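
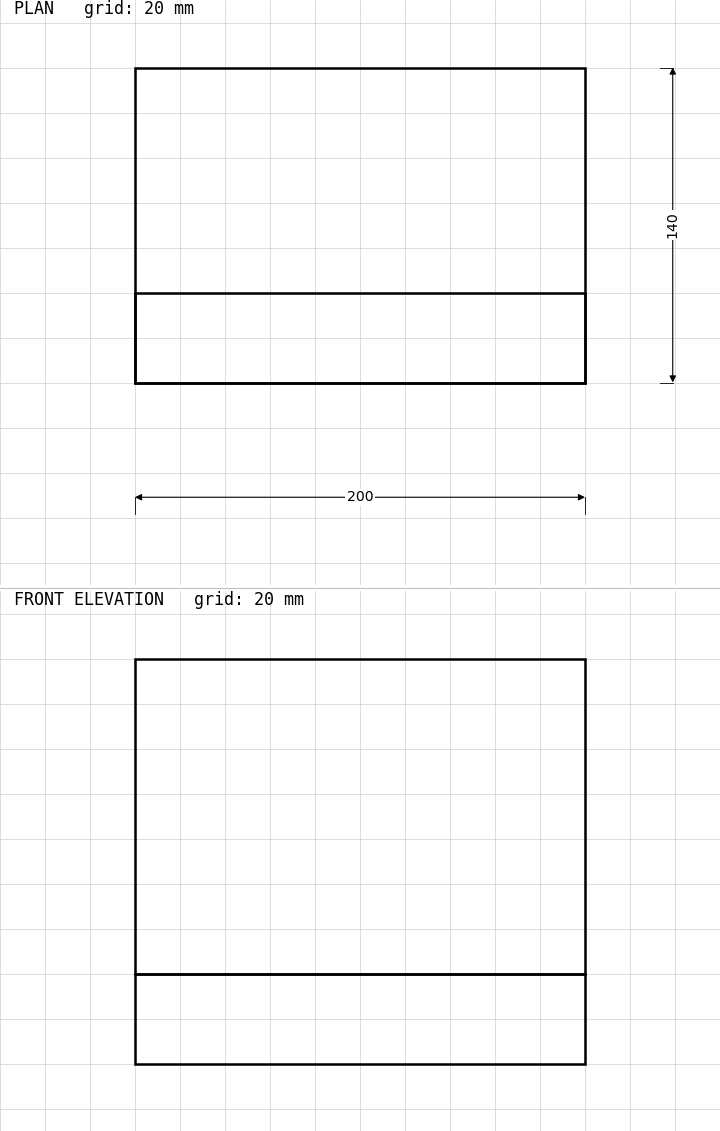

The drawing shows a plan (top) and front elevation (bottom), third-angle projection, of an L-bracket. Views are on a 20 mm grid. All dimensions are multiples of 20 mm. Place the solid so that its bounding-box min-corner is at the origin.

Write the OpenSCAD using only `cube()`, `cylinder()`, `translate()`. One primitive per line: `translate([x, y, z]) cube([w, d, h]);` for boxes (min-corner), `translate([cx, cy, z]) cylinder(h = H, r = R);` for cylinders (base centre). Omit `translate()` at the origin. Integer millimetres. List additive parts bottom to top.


cube([200, 140, 40]);
translate([0, 0, 40]) cube([200, 40, 140]);


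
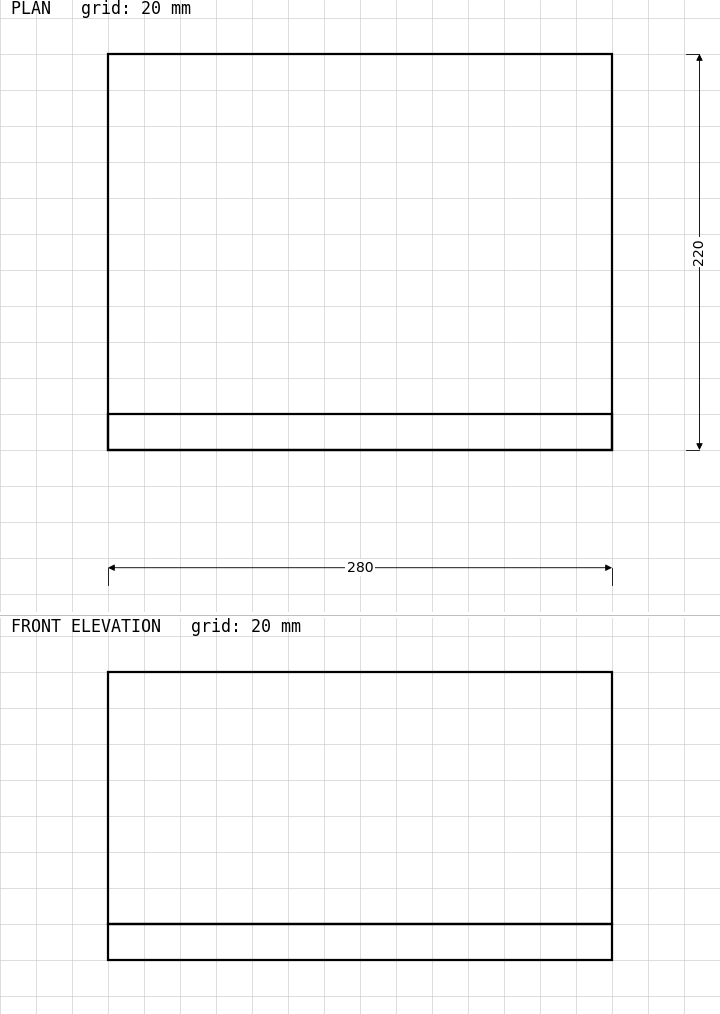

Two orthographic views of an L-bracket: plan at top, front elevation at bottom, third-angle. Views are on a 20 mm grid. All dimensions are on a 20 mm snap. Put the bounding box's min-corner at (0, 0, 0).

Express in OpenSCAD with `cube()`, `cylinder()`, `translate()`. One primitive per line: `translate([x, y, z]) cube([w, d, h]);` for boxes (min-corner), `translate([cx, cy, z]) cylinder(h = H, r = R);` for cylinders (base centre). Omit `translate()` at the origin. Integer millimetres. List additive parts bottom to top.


cube([280, 220, 20]);
translate([0, 0, 20]) cube([280, 20, 140]);


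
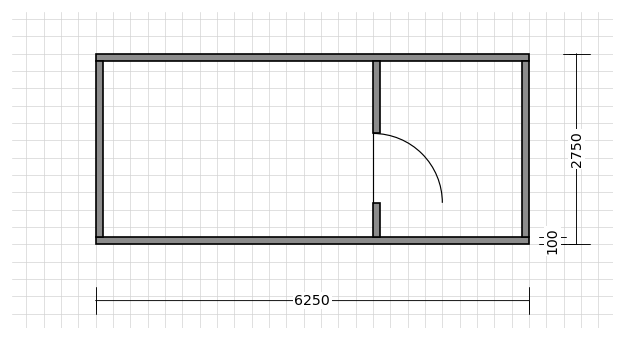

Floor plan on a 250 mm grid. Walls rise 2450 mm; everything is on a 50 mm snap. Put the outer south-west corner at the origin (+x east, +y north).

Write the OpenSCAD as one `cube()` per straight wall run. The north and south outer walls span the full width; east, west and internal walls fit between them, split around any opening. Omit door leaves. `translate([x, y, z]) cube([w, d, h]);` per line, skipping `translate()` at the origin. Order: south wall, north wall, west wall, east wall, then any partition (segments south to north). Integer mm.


cube([6250, 100, 2450]);
translate([0, 2650, 0]) cube([6250, 100, 2450]);
translate([0, 100, 0]) cube([100, 2550, 2450]);
translate([6150, 100, 0]) cube([100, 2550, 2450]);
translate([4000, 100, 0]) cube([100, 500, 2450]);
translate([4000, 1600, 0]) cube([100, 1050, 2450]);


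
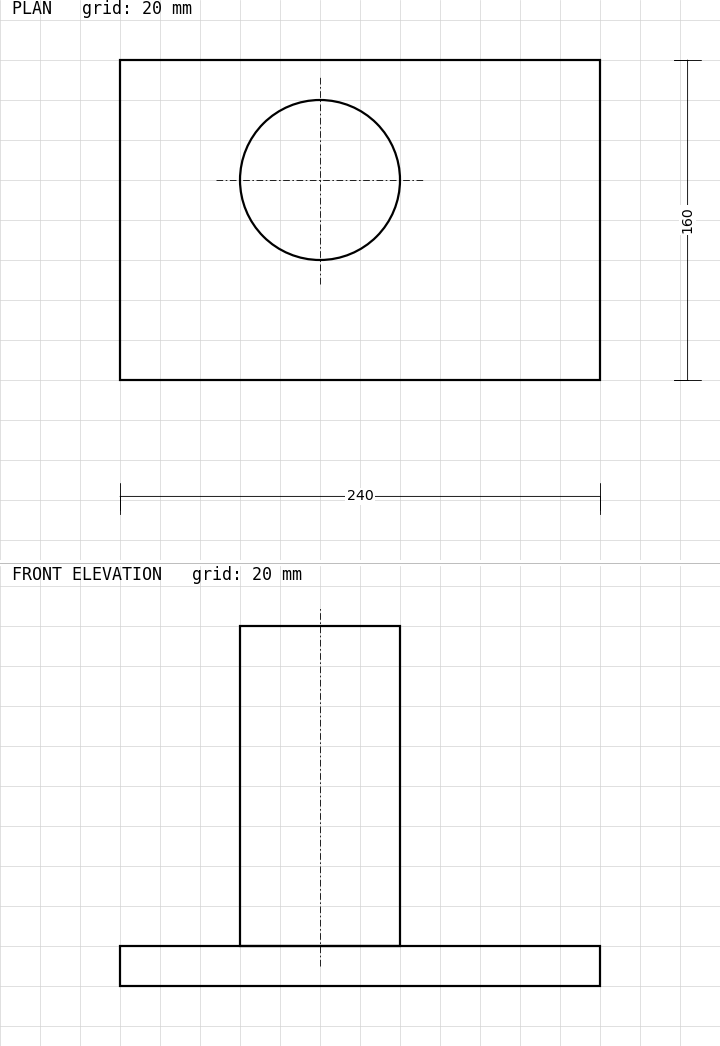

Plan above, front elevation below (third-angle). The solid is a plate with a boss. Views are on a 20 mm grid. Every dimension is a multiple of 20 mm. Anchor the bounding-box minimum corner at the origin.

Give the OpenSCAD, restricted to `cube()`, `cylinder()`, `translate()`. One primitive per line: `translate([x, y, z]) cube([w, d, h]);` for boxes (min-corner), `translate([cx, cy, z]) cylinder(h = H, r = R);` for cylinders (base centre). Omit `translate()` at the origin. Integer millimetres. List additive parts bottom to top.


cube([240, 160, 20]);
translate([100, 100, 20]) cylinder(h = 160, r = 40);


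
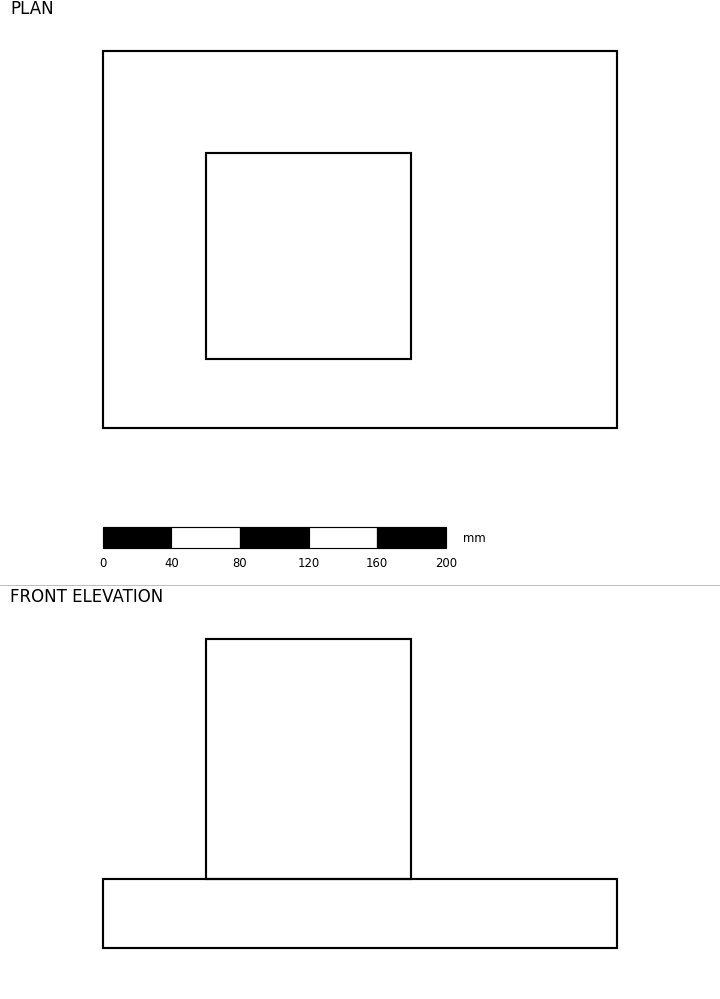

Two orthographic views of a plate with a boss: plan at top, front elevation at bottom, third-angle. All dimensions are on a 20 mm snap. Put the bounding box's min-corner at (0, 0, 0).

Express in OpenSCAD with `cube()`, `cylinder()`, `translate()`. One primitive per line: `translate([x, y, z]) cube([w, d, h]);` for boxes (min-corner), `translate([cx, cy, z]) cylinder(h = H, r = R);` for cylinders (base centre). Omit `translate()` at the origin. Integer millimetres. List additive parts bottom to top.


cube([300, 220, 40]);
translate([60, 40, 40]) cube([120, 120, 140]);


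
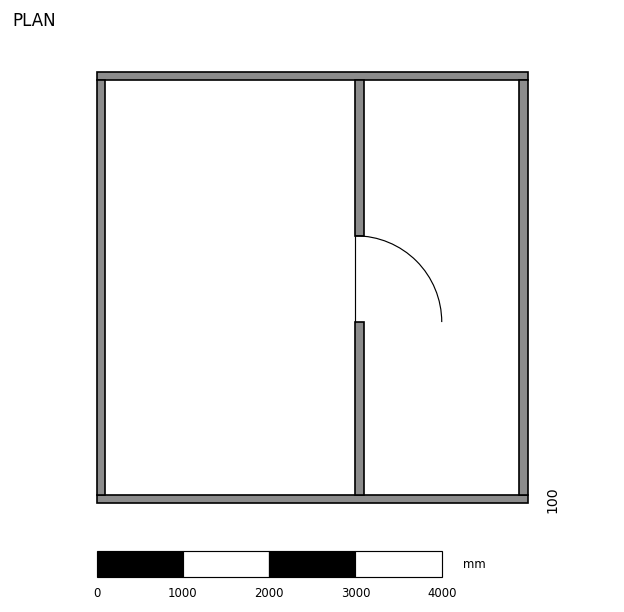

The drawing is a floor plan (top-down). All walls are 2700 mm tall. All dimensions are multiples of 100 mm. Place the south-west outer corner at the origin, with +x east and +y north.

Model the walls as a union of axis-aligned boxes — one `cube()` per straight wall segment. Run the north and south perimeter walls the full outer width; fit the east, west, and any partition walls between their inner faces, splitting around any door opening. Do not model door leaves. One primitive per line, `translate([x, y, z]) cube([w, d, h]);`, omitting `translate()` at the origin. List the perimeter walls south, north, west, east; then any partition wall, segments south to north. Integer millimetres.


cube([5000, 100, 2700]);
translate([0, 4900, 0]) cube([5000, 100, 2700]);
translate([0, 100, 0]) cube([100, 4800, 2700]);
translate([4900, 100, 0]) cube([100, 4800, 2700]);
translate([3000, 100, 0]) cube([100, 2000, 2700]);
translate([3000, 3100, 0]) cube([100, 1800, 2700]);


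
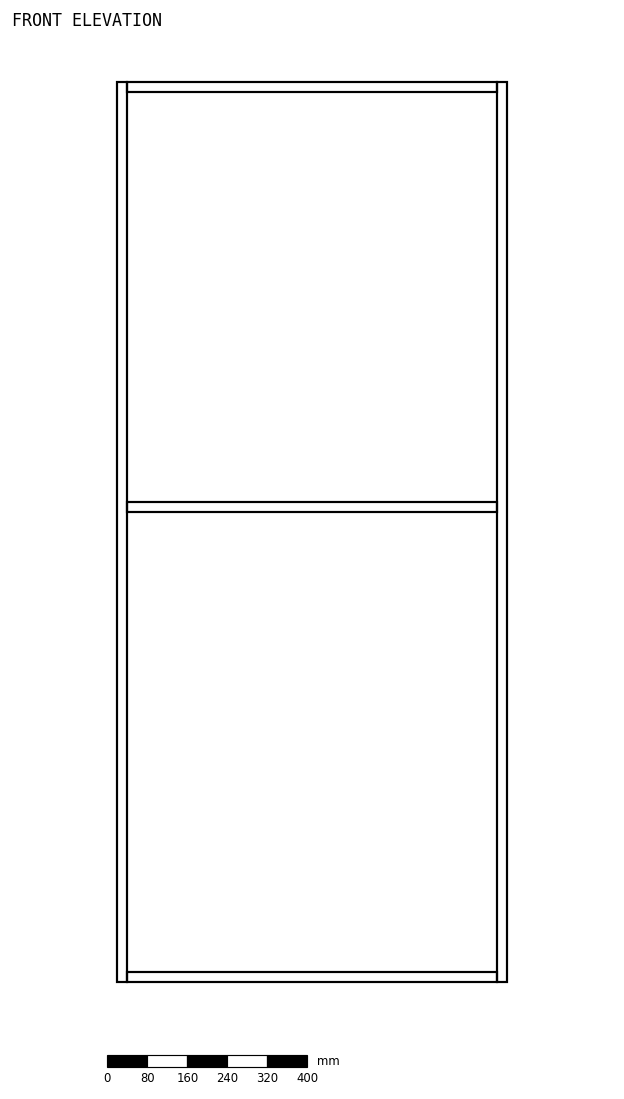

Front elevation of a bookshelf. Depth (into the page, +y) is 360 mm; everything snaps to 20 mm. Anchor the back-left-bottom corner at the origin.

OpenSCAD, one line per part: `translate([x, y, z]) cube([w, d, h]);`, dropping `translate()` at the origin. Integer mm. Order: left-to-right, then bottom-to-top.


cube([20, 360, 1800]);
translate([20, 0, 0]) cube([740, 360, 20]);
translate([20, 0, 940]) cube([740, 360, 20]);
translate([20, 0, 1780]) cube([740, 360, 20]);
translate([760, 0, 0]) cube([20, 360, 1800]);


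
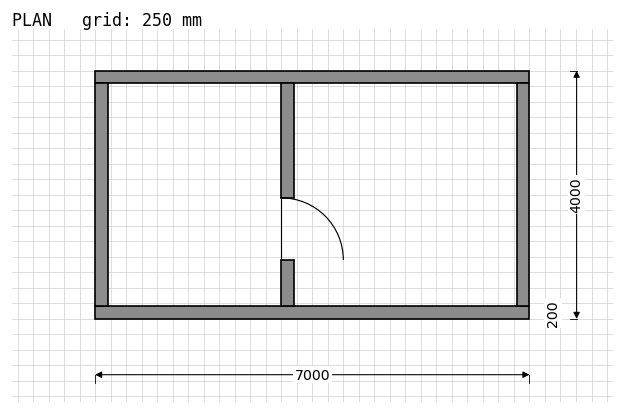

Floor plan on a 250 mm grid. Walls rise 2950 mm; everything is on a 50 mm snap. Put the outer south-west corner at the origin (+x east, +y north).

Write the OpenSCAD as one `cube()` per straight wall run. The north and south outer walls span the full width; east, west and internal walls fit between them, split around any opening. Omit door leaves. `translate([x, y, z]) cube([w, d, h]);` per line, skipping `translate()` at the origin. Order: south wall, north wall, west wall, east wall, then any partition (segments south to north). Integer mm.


cube([7000, 200, 2950]);
translate([0, 3800, 0]) cube([7000, 200, 2950]);
translate([0, 200, 0]) cube([200, 3600, 2950]);
translate([6800, 200, 0]) cube([200, 3600, 2950]);
translate([3000, 200, 0]) cube([200, 750, 2950]);
translate([3000, 1950, 0]) cube([200, 1850, 2950]);


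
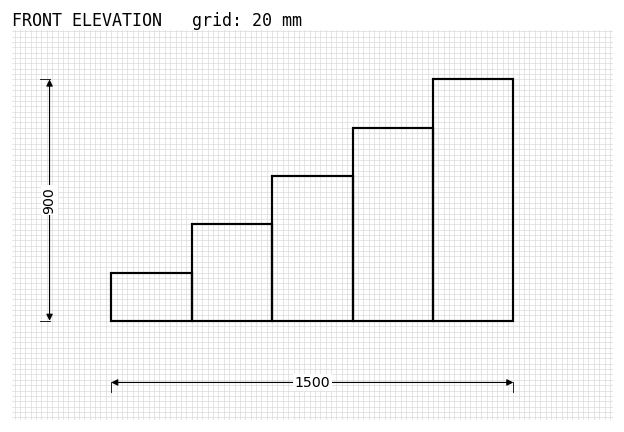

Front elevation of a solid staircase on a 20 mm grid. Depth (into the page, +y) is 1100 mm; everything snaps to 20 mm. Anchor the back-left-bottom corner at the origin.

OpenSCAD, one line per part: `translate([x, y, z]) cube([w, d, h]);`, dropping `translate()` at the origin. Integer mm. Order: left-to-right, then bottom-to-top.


cube([300, 1100, 180]);
translate([300, 0, 0]) cube([300, 1100, 360]);
translate([600, 0, 0]) cube([300, 1100, 540]);
translate([900, 0, 0]) cube([300, 1100, 720]);
translate([1200, 0, 0]) cube([300, 1100, 900]);


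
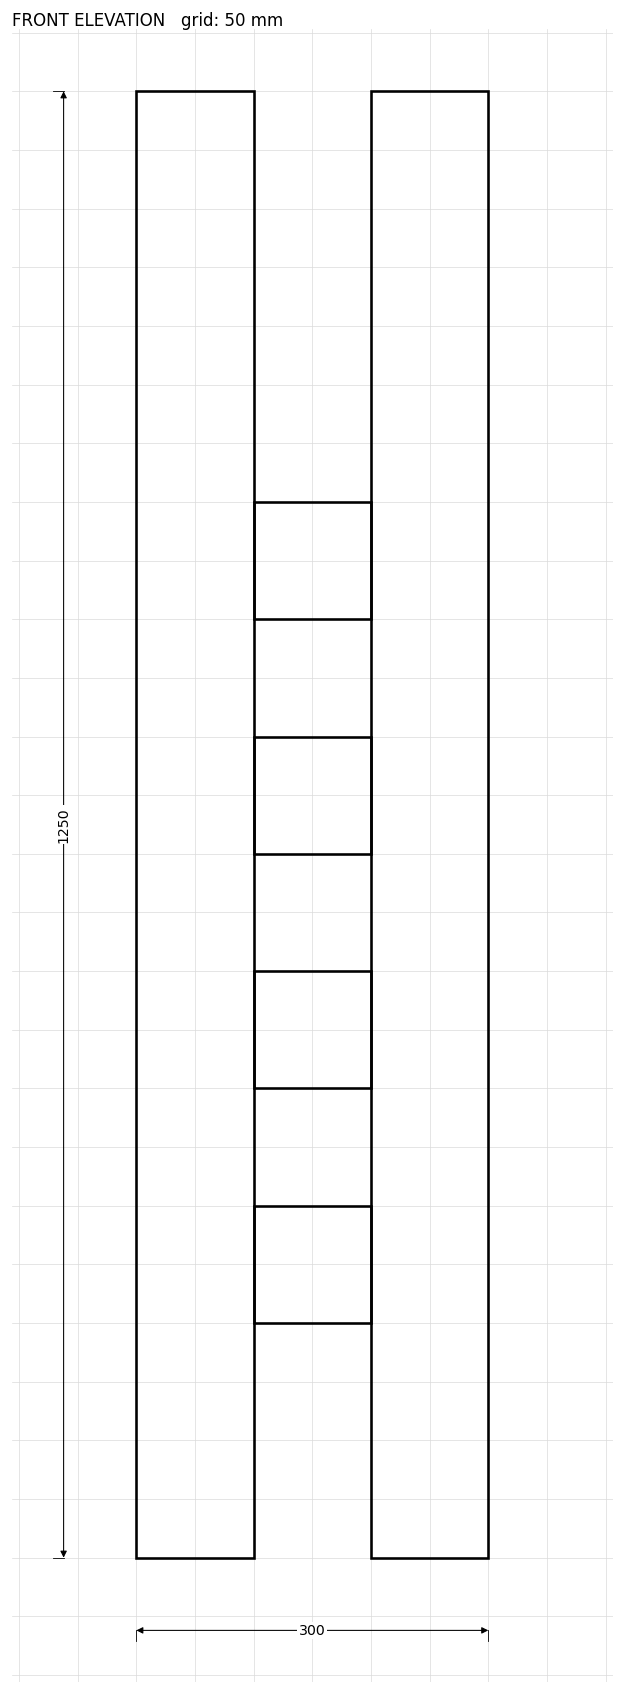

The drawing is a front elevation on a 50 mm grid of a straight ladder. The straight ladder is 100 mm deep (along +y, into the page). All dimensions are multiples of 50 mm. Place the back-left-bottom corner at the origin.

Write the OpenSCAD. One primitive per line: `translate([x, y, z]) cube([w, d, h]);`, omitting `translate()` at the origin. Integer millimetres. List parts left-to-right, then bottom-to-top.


cube([100, 100, 1250]);
translate([100, 0, 200]) cube([100, 100, 100]);
translate([100, 0, 400]) cube([100, 100, 100]);
translate([100, 0, 600]) cube([100, 100, 100]);
translate([100, 0, 800]) cube([100, 100, 100]);
translate([200, 0, 0]) cube([100, 100, 1250]);


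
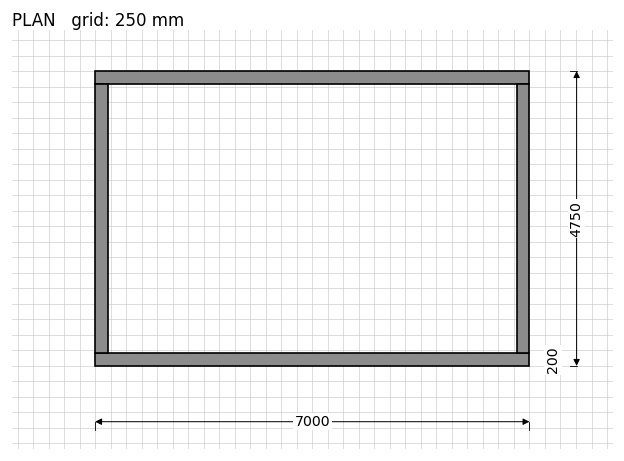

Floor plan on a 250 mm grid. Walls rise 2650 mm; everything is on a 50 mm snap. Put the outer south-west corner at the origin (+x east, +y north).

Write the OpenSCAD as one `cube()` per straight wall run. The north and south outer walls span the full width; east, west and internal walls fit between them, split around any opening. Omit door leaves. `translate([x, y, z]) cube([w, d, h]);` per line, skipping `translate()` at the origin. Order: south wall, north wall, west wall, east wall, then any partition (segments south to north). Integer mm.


cube([7000, 200, 2650]);
translate([0, 4550, 0]) cube([7000, 200, 2650]);
translate([0, 200, 0]) cube([200, 4350, 2650]);
translate([6800, 200, 0]) cube([200, 4350, 2650]);


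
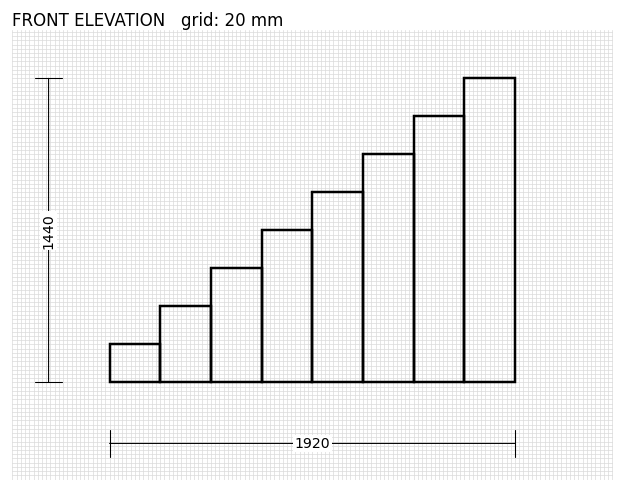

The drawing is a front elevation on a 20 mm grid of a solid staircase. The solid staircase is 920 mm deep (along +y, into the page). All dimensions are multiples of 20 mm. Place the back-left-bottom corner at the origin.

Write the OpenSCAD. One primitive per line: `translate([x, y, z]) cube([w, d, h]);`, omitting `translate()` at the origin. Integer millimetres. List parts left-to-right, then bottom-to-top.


cube([240, 920, 180]);
translate([240, 0, 0]) cube([240, 920, 360]);
translate([480, 0, 0]) cube([240, 920, 540]);
translate([720, 0, 0]) cube([240, 920, 720]);
translate([960, 0, 0]) cube([240, 920, 900]);
translate([1200, 0, 0]) cube([240, 920, 1080]);
translate([1440, 0, 0]) cube([240, 920, 1260]);
translate([1680, 0, 0]) cube([240, 920, 1440]);


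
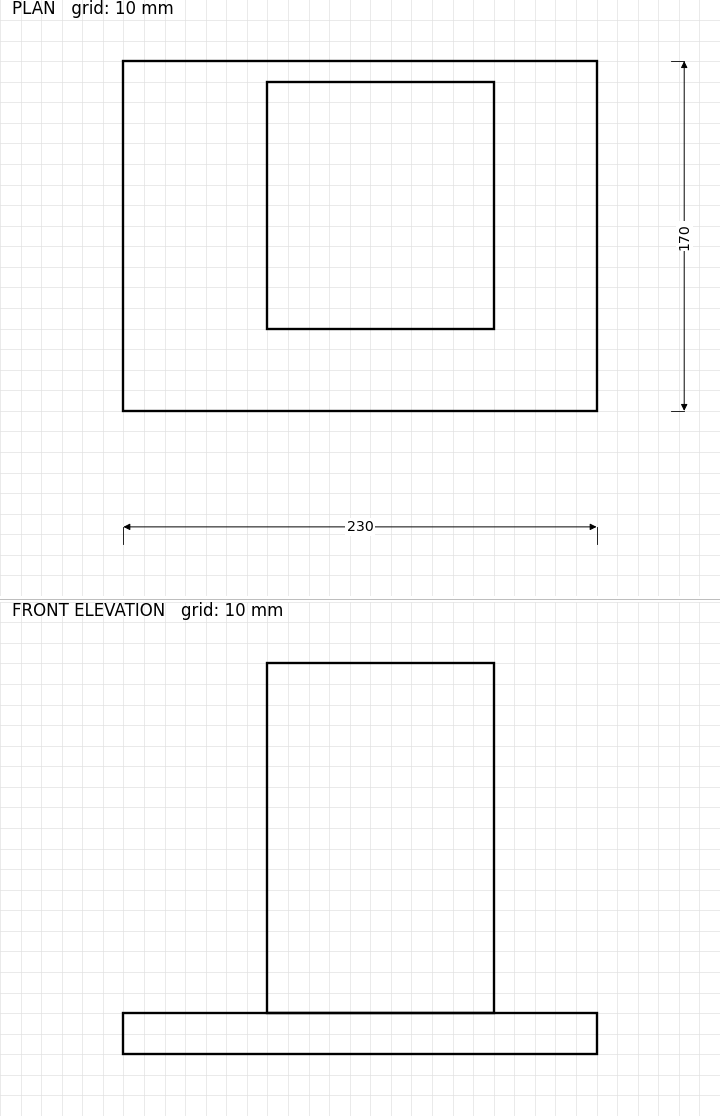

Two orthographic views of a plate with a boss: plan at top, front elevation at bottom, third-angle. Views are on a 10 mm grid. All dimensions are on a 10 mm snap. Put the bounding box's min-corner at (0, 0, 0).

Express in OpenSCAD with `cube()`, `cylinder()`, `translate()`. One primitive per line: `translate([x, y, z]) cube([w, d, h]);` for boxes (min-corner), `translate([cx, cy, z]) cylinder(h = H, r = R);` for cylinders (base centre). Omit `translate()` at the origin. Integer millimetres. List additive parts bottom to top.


cube([230, 170, 20]);
translate([70, 40, 20]) cube([110, 120, 170]);


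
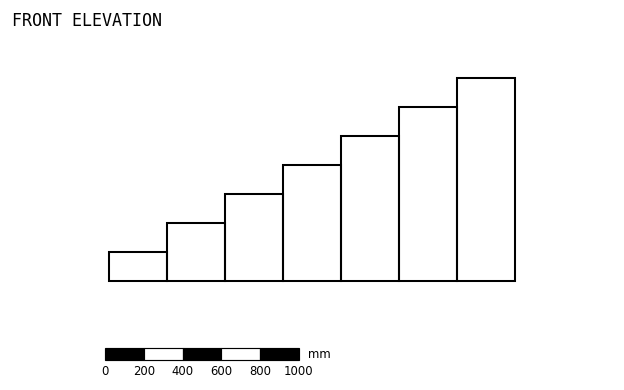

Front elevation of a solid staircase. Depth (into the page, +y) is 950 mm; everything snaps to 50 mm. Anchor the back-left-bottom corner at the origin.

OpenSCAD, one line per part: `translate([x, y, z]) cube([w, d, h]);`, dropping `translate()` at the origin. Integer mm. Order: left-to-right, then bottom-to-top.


cube([300, 950, 150]);
translate([300, 0, 0]) cube([300, 950, 300]);
translate([600, 0, 0]) cube([300, 950, 450]);
translate([900, 0, 0]) cube([300, 950, 600]);
translate([1200, 0, 0]) cube([300, 950, 750]);
translate([1500, 0, 0]) cube([300, 950, 900]);
translate([1800, 0, 0]) cube([300, 950, 1050]);


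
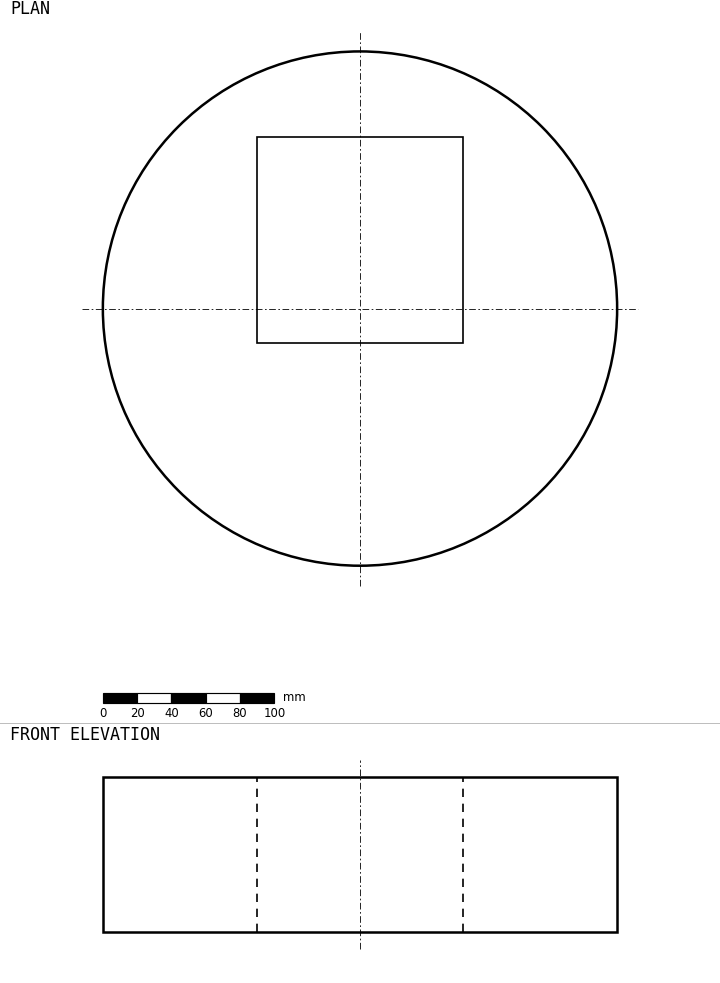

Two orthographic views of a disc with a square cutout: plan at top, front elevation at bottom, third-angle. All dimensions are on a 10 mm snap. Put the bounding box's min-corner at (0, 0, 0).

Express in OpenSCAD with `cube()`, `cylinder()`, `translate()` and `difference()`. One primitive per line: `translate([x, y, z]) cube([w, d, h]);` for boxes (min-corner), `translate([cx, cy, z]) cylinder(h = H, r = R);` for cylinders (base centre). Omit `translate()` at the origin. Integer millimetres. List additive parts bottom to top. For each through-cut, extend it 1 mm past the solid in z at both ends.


difference() {
  translate([150, 150, 0]) cylinder(h = 90, r = 150);
  translate([90, 130, -1]) cube([120, 120, 92]);
}


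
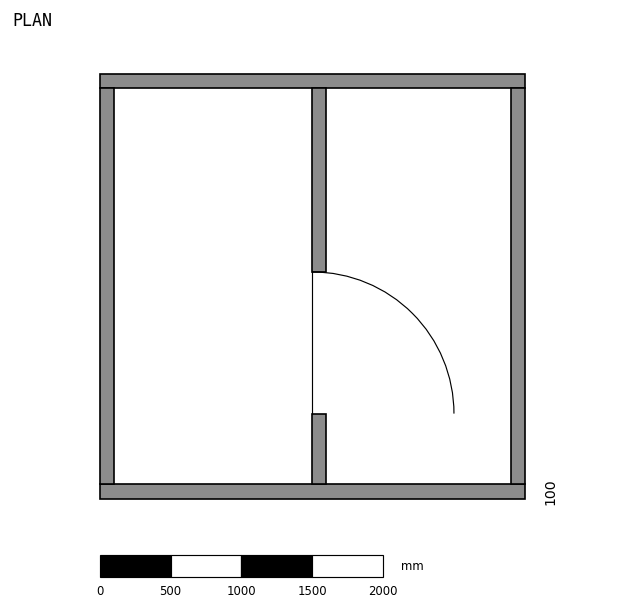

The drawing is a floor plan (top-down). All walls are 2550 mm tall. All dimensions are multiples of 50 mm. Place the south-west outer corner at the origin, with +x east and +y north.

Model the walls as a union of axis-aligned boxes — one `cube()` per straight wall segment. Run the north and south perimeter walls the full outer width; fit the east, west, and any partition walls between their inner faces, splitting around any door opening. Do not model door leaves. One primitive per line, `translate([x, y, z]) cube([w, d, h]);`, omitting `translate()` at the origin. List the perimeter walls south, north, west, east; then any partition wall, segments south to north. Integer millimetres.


cube([3000, 100, 2550]);
translate([0, 2900, 0]) cube([3000, 100, 2550]);
translate([0, 100, 0]) cube([100, 2800, 2550]);
translate([2900, 100, 0]) cube([100, 2800, 2550]);
translate([1500, 100, 0]) cube([100, 500, 2550]);
translate([1500, 1600, 0]) cube([100, 1300, 2550]);


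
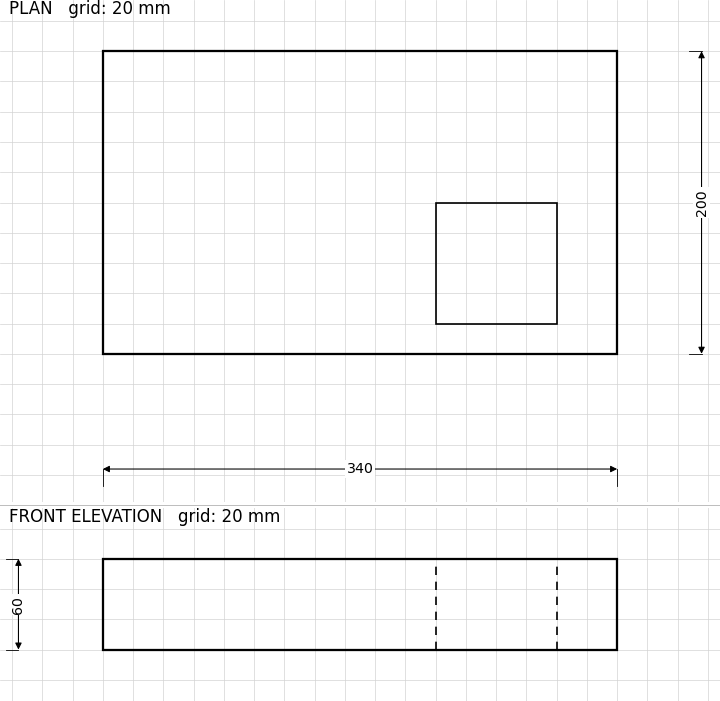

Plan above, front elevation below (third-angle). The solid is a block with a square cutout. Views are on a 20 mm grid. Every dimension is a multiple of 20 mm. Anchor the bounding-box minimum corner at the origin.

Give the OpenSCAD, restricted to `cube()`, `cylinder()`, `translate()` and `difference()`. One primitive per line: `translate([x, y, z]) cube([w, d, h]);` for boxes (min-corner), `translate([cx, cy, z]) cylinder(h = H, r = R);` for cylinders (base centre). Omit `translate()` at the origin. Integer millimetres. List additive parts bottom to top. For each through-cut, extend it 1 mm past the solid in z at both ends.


difference() {
  cube([340, 200, 60]);
  translate([220, 20, -1]) cube([80, 80, 62]);
}


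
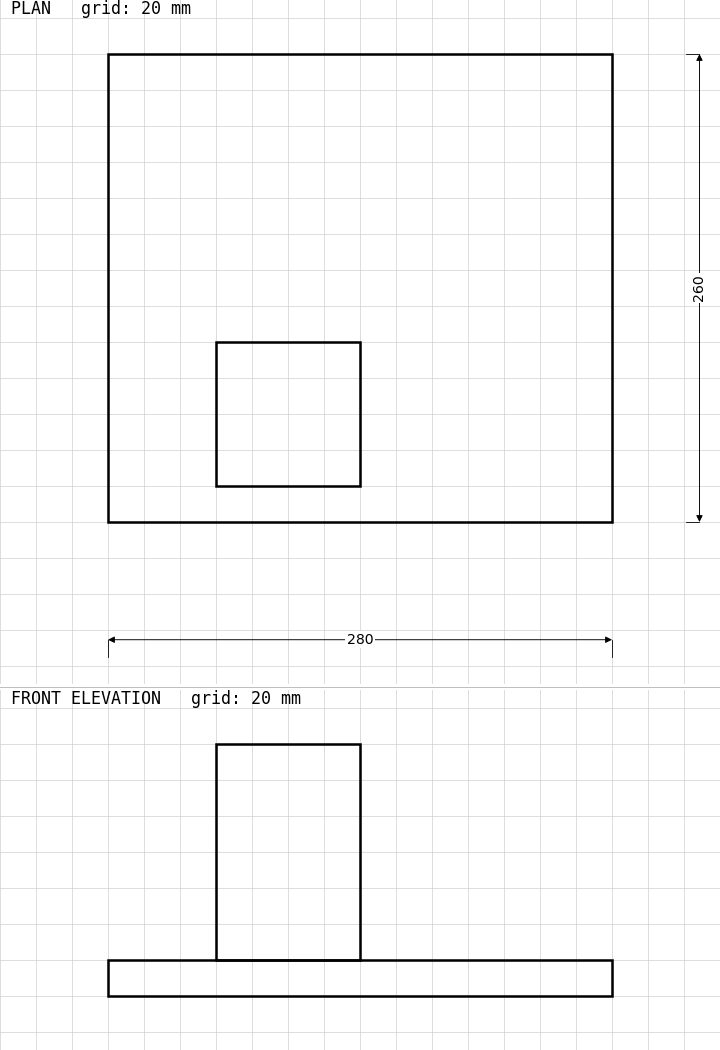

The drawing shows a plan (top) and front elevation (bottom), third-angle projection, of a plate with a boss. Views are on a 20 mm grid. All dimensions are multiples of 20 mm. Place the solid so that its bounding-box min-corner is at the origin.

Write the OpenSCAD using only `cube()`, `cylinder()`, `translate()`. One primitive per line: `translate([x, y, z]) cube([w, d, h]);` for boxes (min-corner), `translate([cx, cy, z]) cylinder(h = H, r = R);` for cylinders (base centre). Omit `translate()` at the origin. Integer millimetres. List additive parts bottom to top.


cube([280, 260, 20]);
translate([60, 20, 20]) cube([80, 80, 120]);


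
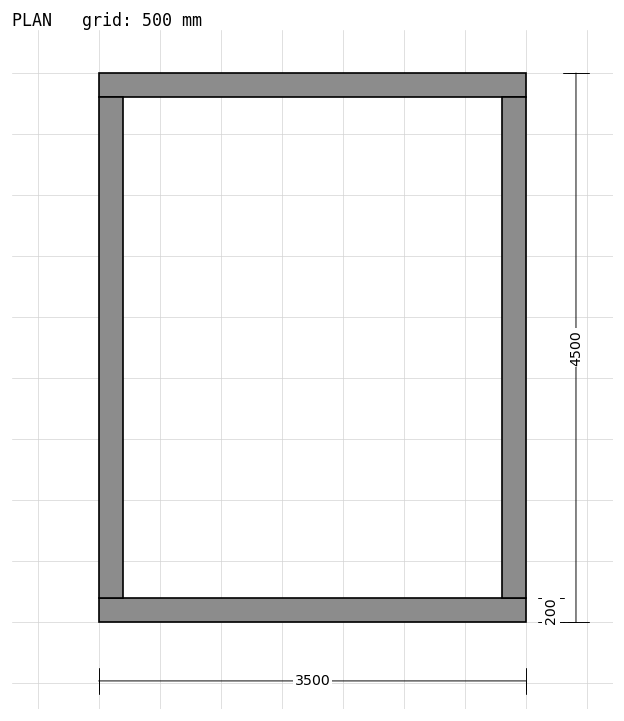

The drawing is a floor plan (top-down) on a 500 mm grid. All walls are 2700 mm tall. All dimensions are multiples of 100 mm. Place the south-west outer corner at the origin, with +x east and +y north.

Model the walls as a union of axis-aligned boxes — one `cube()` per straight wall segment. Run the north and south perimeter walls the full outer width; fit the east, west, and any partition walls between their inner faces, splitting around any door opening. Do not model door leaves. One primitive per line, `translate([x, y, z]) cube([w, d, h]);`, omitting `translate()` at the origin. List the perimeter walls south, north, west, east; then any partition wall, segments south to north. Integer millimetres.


cube([3500, 200, 2700]);
translate([0, 4300, 0]) cube([3500, 200, 2700]);
translate([0, 200, 0]) cube([200, 4100, 2700]);
translate([3300, 200, 0]) cube([200, 4100, 2700]);


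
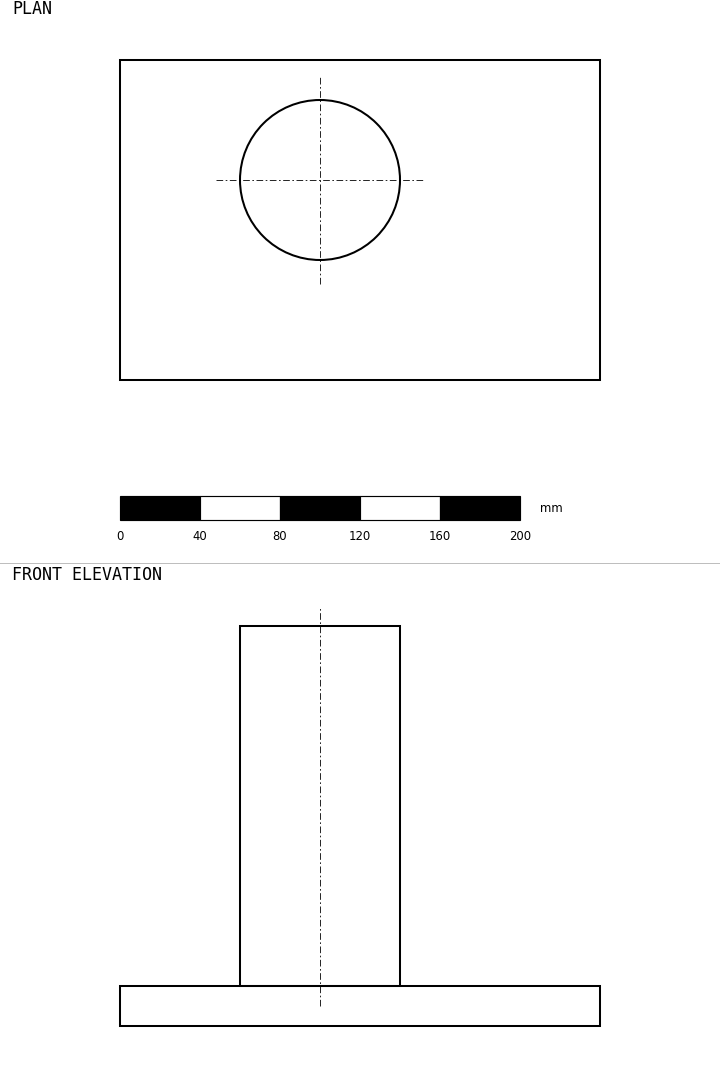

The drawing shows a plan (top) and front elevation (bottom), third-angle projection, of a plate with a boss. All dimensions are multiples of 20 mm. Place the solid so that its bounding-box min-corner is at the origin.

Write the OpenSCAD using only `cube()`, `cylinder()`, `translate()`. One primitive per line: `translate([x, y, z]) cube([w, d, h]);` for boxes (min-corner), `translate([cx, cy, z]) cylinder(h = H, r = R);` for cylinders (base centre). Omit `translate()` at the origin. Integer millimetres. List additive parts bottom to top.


cube([240, 160, 20]);
translate([100, 100, 20]) cylinder(h = 180, r = 40);


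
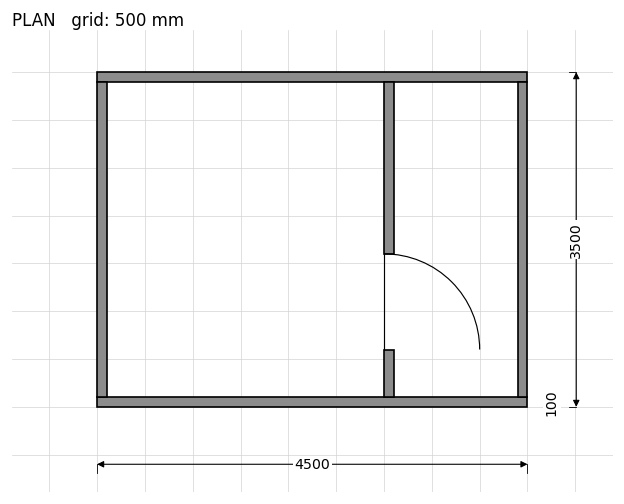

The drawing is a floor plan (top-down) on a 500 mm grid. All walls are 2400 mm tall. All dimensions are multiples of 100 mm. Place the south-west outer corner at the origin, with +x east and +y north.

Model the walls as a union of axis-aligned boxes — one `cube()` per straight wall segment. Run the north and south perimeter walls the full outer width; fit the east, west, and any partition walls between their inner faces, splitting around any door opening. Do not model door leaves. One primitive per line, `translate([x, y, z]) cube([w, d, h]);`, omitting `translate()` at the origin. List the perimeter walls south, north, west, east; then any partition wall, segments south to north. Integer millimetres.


cube([4500, 100, 2400]);
translate([0, 3400, 0]) cube([4500, 100, 2400]);
translate([0, 100, 0]) cube([100, 3300, 2400]);
translate([4400, 100, 0]) cube([100, 3300, 2400]);
translate([3000, 100, 0]) cube([100, 500, 2400]);
translate([3000, 1600, 0]) cube([100, 1800, 2400]);


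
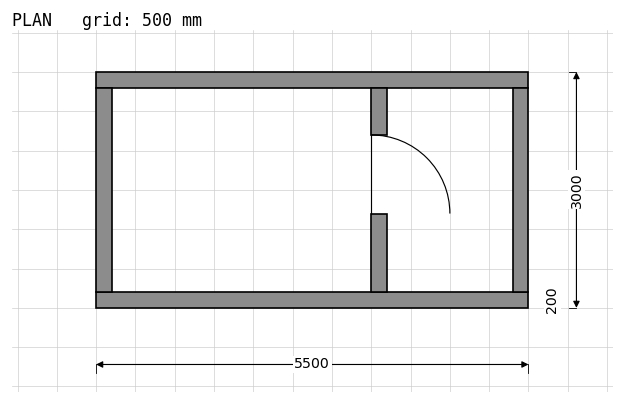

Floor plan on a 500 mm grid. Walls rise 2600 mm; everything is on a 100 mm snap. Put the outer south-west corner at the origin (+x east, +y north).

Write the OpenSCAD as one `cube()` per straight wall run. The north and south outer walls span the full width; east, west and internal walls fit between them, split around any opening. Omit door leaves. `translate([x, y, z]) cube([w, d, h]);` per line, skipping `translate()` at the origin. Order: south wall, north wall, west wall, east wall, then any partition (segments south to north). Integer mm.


cube([5500, 200, 2600]);
translate([0, 2800, 0]) cube([5500, 200, 2600]);
translate([0, 200, 0]) cube([200, 2600, 2600]);
translate([5300, 200, 0]) cube([200, 2600, 2600]);
translate([3500, 200, 0]) cube([200, 1000, 2600]);
translate([3500, 2200, 0]) cube([200, 600, 2600]);


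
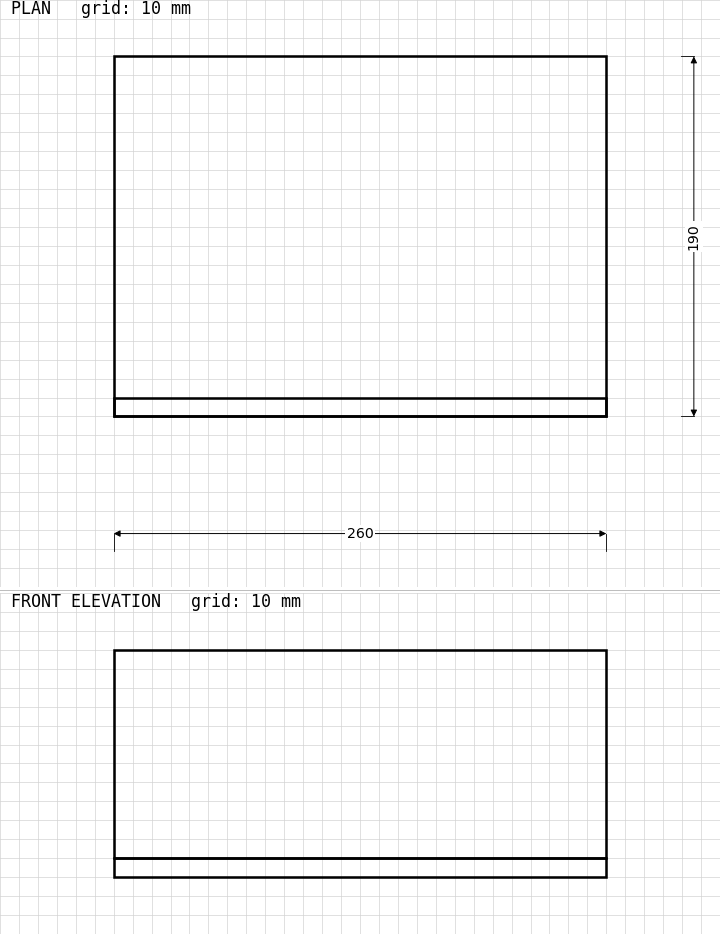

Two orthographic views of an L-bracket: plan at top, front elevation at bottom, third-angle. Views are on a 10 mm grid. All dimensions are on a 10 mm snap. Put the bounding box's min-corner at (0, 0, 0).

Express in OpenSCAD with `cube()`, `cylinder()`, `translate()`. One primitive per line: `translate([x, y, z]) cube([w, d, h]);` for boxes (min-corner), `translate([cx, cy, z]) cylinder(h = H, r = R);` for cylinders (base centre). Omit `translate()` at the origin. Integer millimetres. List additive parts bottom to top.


cube([260, 190, 10]);
translate([0, 0, 10]) cube([260, 10, 110]);


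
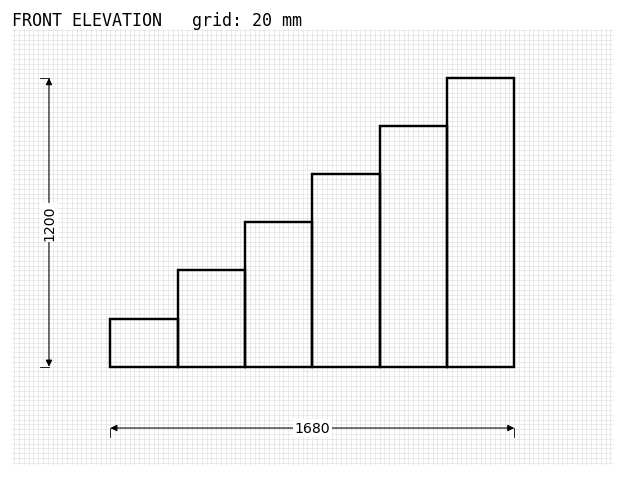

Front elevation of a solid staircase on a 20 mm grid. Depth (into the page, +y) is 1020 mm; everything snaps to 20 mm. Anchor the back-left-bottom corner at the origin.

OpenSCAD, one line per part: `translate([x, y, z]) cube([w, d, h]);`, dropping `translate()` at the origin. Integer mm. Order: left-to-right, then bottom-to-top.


cube([280, 1020, 200]);
translate([280, 0, 0]) cube([280, 1020, 400]);
translate([560, 0, 0]) cube([280, 1020, 600]);
translate([840, 0, 0]) cube([280, 1020, 800]);
translate([1120, 0, 0]) cube([280, 1020, 1000]);
translate([1400, 0, 0]) cube([280, 1020, 1200]);


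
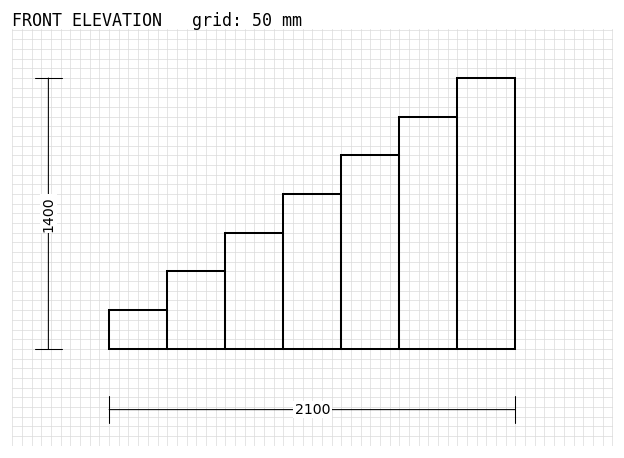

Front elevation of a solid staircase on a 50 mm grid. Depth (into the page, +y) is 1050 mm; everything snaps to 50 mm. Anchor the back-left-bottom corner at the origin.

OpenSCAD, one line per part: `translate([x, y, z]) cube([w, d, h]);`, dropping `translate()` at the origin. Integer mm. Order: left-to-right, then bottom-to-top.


cube([300, 1050, 200]);
translate([300, 0, 0]) cube([300, 1050, 400]);
translate([600, 0, 0]) cube([300, 1050, 600]);
translate([900, 0, 0]) cube([300, 1050, 800]);
translate([1200, 0, 0]) cube([300, 1050, 1000]);
translate([1500, 0, 0]) cube([300, 1050, 1200]);
translate([1800, 0, 0]) cube([300, 1050, 1400]);


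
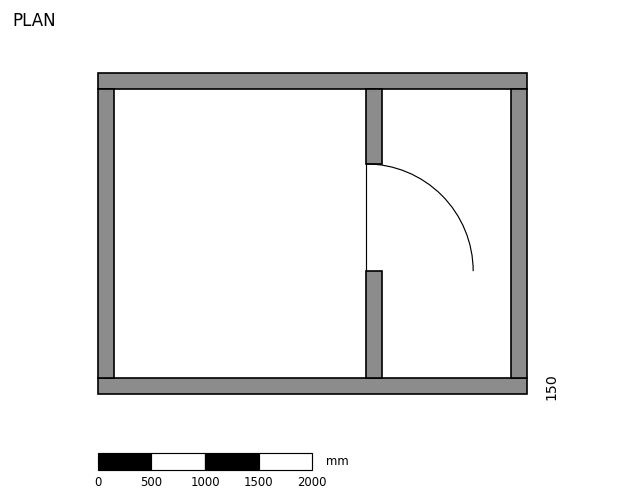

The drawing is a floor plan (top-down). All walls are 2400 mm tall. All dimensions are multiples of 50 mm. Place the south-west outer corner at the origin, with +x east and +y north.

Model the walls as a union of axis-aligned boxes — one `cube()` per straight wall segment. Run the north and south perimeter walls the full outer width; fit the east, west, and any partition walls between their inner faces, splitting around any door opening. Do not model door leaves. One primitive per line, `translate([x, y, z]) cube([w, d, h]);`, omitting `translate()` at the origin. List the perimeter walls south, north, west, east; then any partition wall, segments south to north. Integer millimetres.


cube([4000, 150, 2400]);
translate([0, 2850, 0]) cube([4000, 150, 2400]);
translate([0, 150, 0]) cube([150, 2700, 2400]);
translate([3850, 150, 0]) cube([150, 2700, 2400]);
translate([2500, 150, 0]) cube([150, 1000, 2400]);
translate([2500, 2150, 0]) cube([150, 700, 2400]);


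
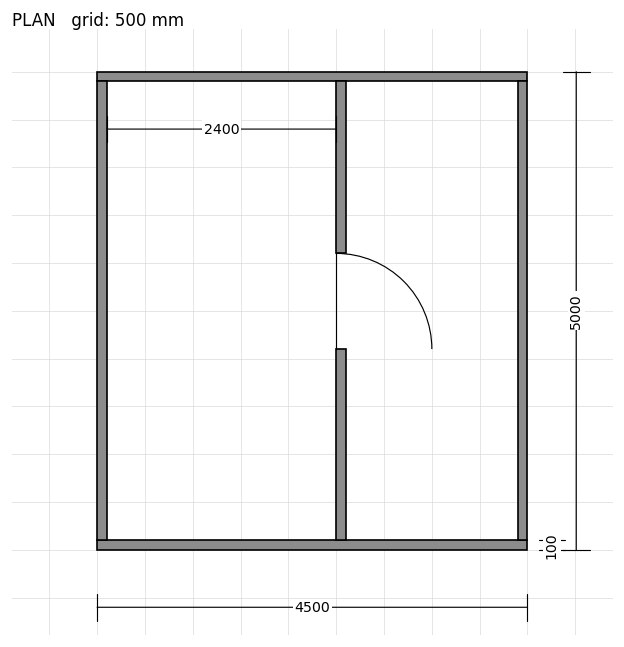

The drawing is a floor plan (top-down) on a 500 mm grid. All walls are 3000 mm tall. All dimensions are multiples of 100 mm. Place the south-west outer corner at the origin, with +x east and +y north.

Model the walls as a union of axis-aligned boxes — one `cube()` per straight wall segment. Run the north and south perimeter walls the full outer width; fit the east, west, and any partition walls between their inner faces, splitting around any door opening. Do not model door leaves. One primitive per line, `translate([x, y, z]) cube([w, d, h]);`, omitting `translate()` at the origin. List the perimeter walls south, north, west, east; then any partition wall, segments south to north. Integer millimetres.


cube([4500, 100, 3000]);
translate([0, 4900, 0]) cube([4500, 100, 3000]);
translate([0, 100, 0]) cube([100, 4800, 3000]);
translate([4400, 100, 0]) cube([100, 4800, 3000]);
translate([2500, 100, 0]) cube([100, 2000, 3000]);
translate([2500, 3100, 0]) cube([100, 1800, 3000]);


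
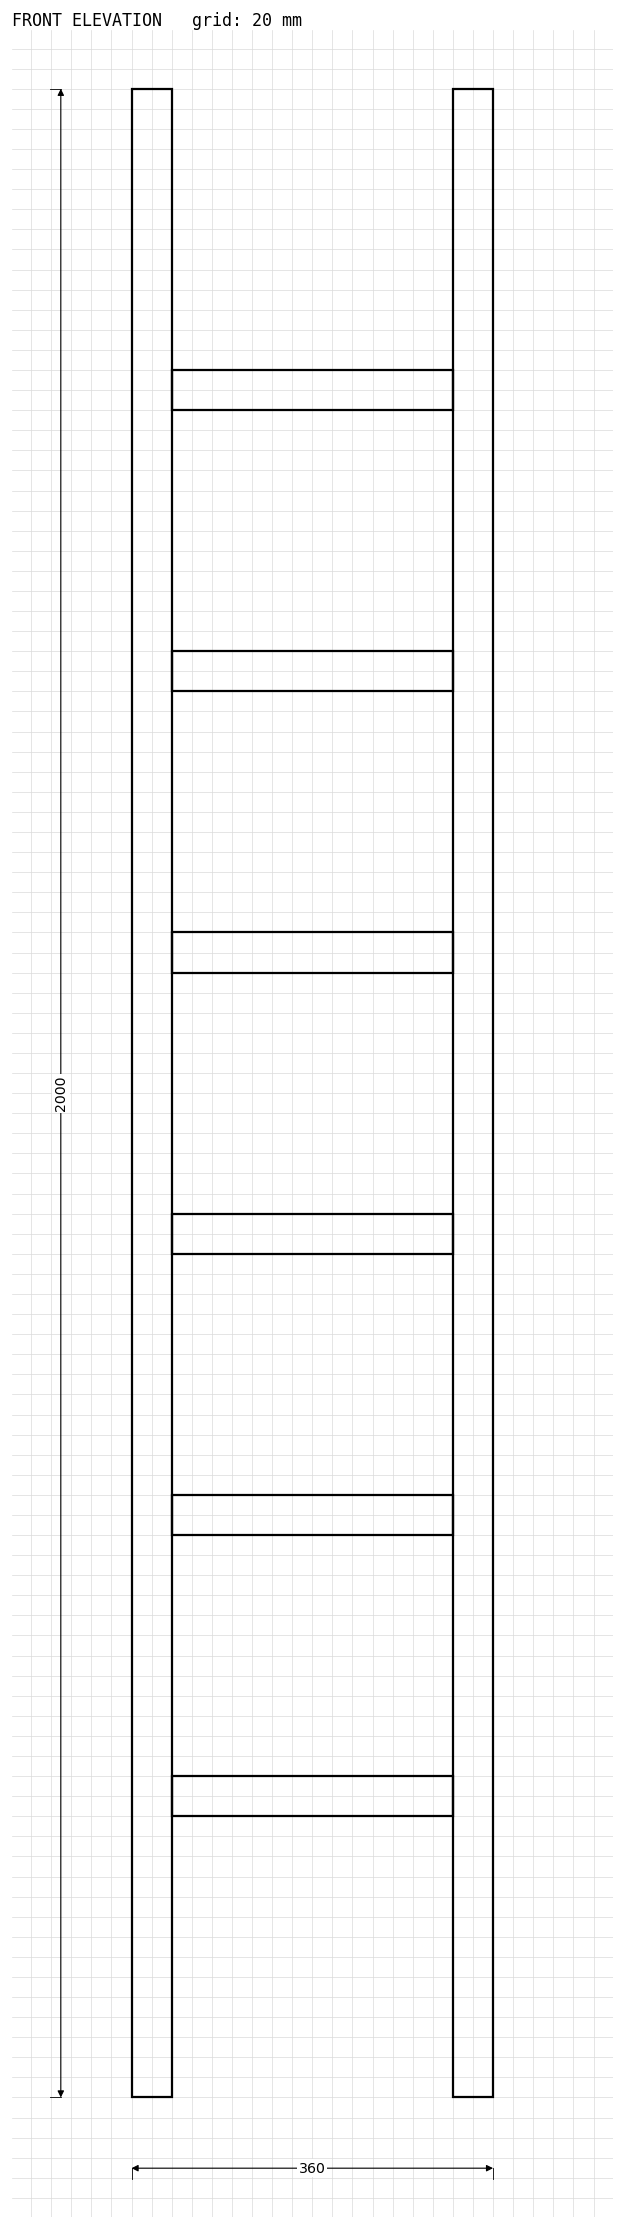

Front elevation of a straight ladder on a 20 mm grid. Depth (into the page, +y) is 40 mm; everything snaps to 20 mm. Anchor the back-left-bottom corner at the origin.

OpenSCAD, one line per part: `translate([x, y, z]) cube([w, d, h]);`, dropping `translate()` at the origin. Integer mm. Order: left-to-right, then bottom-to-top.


cube([40, 40, 2000]);
translate([40, 0, 280]) cube([280, 40, 40]);
translate([40, 0, 560]) cube([280, 40, 40]);
translate([40, 0, 840]) cube([280, 40, 40]);
translate([40, 0, 1120]) cube([280, 40, 40]);
translate([40, 0, 1400]) cube([280, 40, 40]);
translate([40, 0, 1680]) cube([280, 40, 40]);
translate([320, 0, 0]) cube([40, 40, 2000]);


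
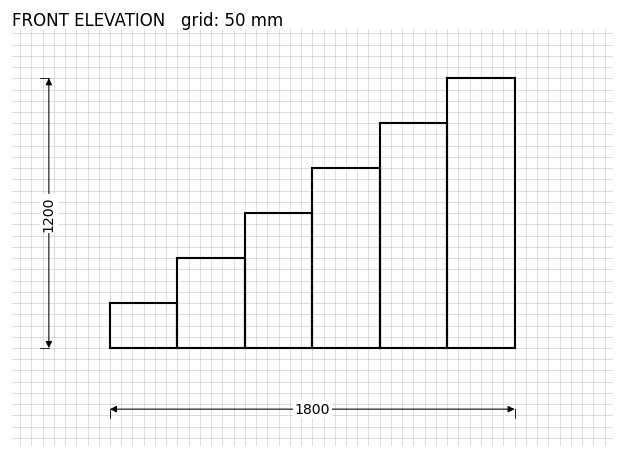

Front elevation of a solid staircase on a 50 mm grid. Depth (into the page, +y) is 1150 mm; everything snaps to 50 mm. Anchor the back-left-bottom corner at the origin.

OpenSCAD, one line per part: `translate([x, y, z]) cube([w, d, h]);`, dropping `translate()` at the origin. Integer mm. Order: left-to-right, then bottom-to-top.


cube([300, 1150, 200]);
translate([300, 0, 0]) cube([300, 1150, 400]);
translate([600, 0, 0]) cube([300, 1150, 600]);
translate([900, 0, 0]) cube([300, 1150, 800]);
translate([1200, 0, 0]) cube([300, 1150, 1000]);
translate([1500, 0, 0]) cube([300, 1150, 1200]);


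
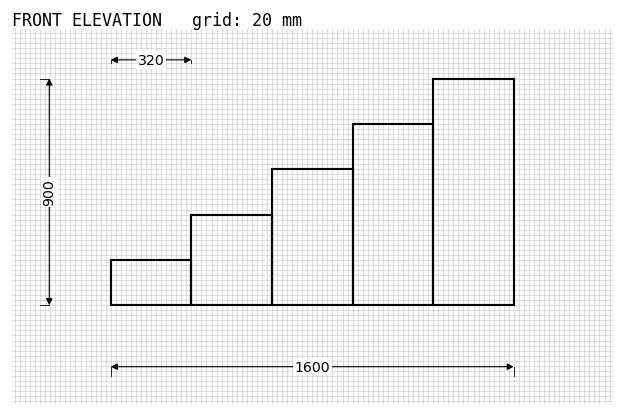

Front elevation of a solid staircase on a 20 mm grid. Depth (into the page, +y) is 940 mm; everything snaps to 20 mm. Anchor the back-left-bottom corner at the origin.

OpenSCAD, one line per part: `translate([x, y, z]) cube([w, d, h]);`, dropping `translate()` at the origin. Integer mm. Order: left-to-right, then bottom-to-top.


cube([320, 940, 180]);
translate([320, 0, 0]) cube([320, 940, 360]);
translate([640, 0, 0]) cube([320, 940, 540]);
translate([960, 0, 0]) cube([320, 940, 720]);
translate([1280, 0, 0]) cube([320, 940, 900]);


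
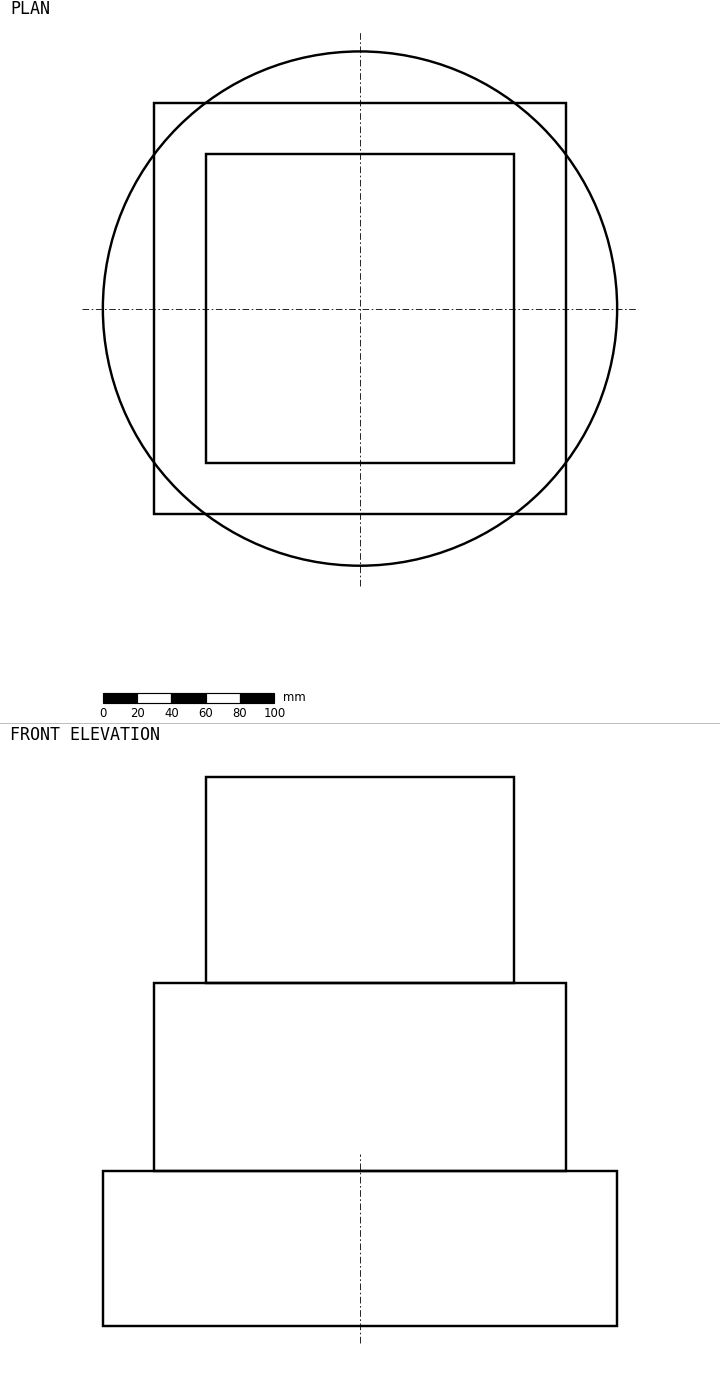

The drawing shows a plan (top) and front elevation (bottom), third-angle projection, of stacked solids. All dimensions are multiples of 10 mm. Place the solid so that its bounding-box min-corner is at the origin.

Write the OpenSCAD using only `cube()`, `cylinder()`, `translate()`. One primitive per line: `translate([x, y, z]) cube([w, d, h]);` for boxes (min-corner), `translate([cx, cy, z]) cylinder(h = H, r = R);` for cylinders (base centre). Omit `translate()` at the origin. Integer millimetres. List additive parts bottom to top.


translate([150, 150, 0]) cylinder(h = 90, r = 150);
translate([30, 30, 90]) cube([240, 240, 110]);
translate([60, 60, 200]) cube([180, 180, 120]);


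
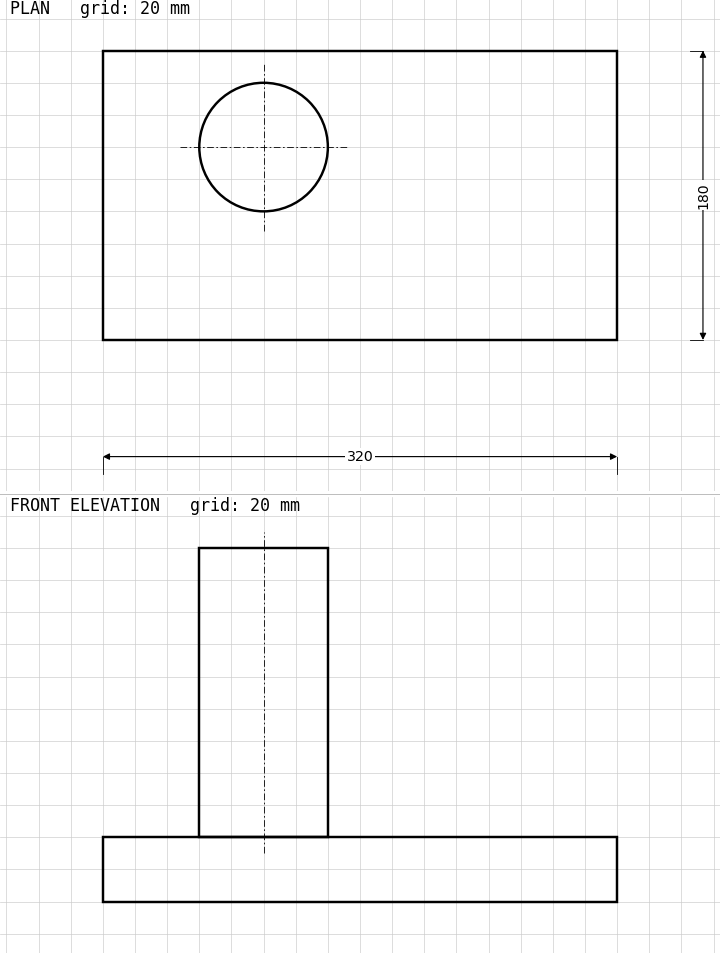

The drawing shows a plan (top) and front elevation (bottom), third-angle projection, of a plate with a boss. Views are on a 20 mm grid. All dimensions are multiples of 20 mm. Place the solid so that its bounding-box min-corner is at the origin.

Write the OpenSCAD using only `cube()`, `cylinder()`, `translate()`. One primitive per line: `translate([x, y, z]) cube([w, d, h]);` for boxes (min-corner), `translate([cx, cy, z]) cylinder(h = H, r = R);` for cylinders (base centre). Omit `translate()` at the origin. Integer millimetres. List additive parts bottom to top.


cube([320, 180, 40]);
translate([100, 120, 40]) cylinder(h = 180, r = 40);


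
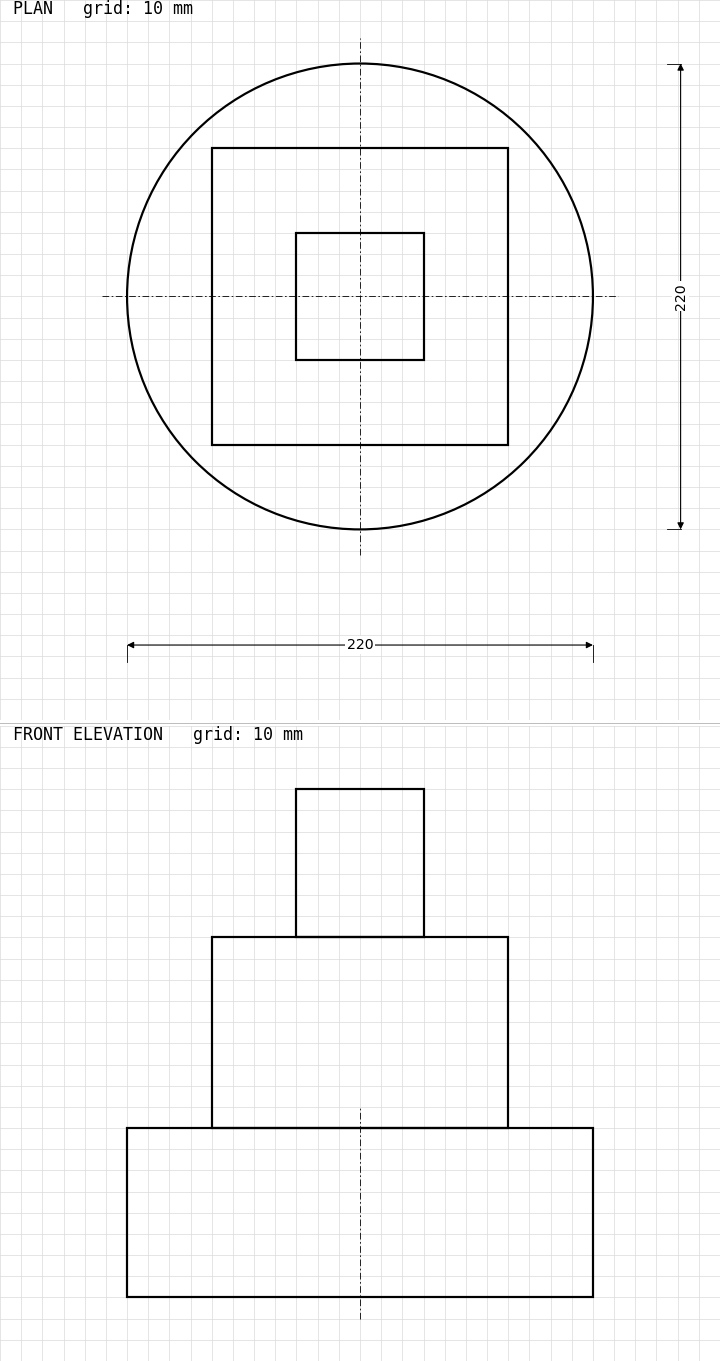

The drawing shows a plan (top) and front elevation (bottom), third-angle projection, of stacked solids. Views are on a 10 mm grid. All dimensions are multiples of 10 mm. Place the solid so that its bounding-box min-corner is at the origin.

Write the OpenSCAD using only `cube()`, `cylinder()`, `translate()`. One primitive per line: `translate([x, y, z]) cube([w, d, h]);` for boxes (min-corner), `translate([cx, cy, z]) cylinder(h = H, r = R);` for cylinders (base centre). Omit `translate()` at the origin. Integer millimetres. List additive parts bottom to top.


translate([110, 110, 0]) cylinder(h = 80, r = 110);
translate([40, 40, 80]) cube([140, 140, 90]);
translate([80, 80, 170]) cube([60, 60, 70]);


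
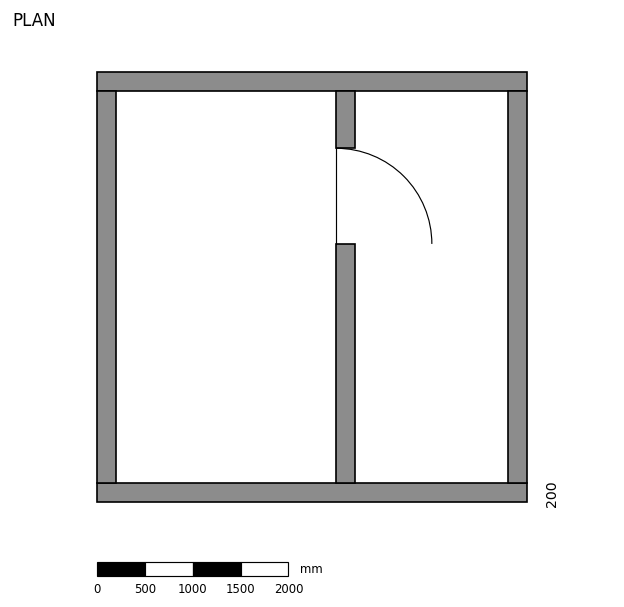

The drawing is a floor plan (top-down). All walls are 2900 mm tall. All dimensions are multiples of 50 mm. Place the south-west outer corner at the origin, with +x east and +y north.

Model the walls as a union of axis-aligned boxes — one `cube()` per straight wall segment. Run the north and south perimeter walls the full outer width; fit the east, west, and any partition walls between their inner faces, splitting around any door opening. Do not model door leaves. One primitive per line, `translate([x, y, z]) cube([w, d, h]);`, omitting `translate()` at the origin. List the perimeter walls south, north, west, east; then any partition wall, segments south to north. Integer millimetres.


cube([4500, 200, 2900]);
translate([0, 4300, 0]) cube([4500, 200, 2900]);
translate([0, 200, 0]) cube([200, 4100, 2900]);
translate([4300, 200, 0]) cube([200, 4100, 2900]);
translate([2500, 200, 0]) cube([200, 2500, 2900]);
translate([2500, 3700, 0]) cube([200, 600, 2900]);


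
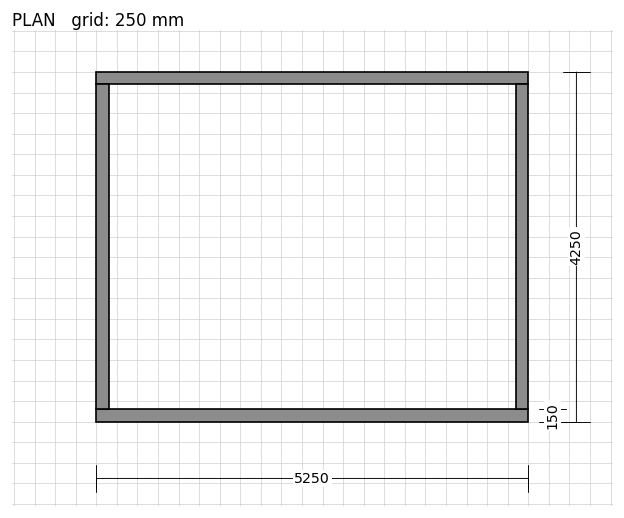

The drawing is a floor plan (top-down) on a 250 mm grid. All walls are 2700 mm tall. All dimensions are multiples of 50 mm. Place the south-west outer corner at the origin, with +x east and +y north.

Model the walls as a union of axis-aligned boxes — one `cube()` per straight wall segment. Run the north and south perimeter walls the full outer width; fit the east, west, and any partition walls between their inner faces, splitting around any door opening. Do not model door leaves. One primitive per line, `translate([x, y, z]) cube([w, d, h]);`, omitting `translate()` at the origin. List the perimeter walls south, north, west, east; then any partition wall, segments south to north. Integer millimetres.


cube([5250, 150, 2700]);
translate([0, 4100, 0]) cube([5250, 150, 2700]);
translate([0, 150, 0]) cube([150, 3950, 2700]);
translate([5100, 150, 0]) cube([150, 3950, 2700]);


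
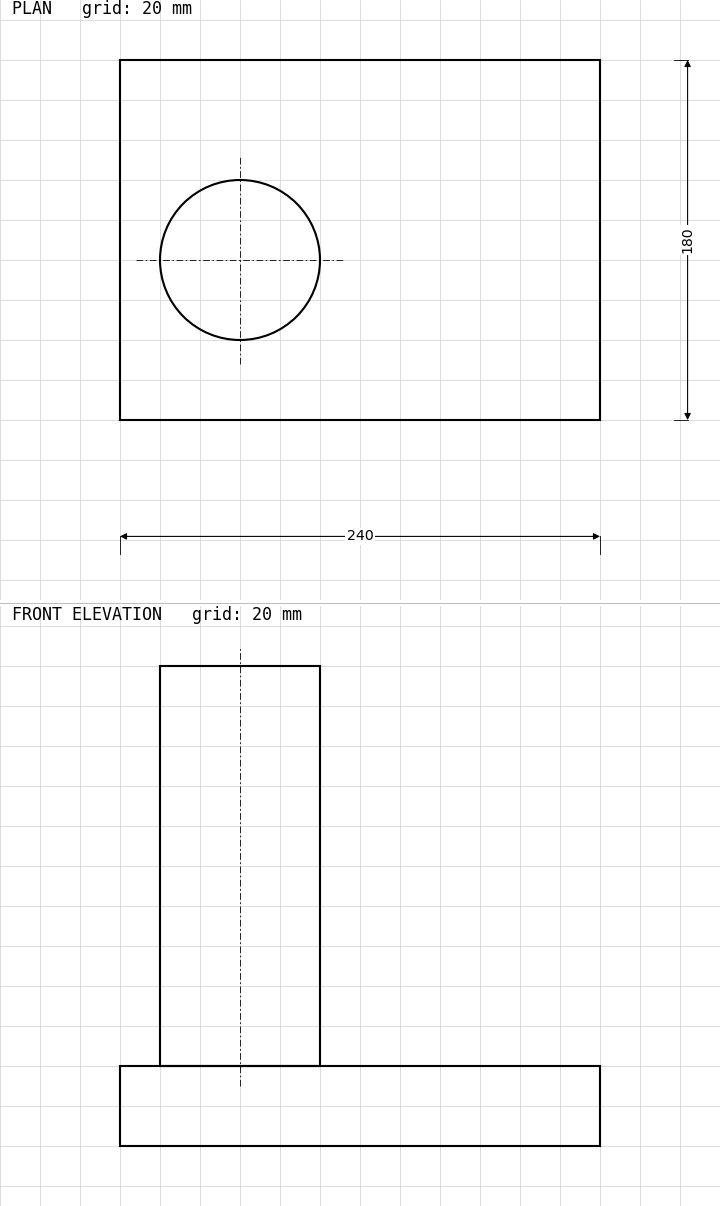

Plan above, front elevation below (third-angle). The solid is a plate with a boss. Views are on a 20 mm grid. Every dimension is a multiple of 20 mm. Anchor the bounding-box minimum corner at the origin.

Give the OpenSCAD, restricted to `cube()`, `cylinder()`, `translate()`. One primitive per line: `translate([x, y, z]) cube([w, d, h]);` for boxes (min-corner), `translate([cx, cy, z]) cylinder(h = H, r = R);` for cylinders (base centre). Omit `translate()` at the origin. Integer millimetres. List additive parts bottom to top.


cube([240, 180, 40]);
translate([60, 80, 40]) cylinder(h = 200, r = 40);


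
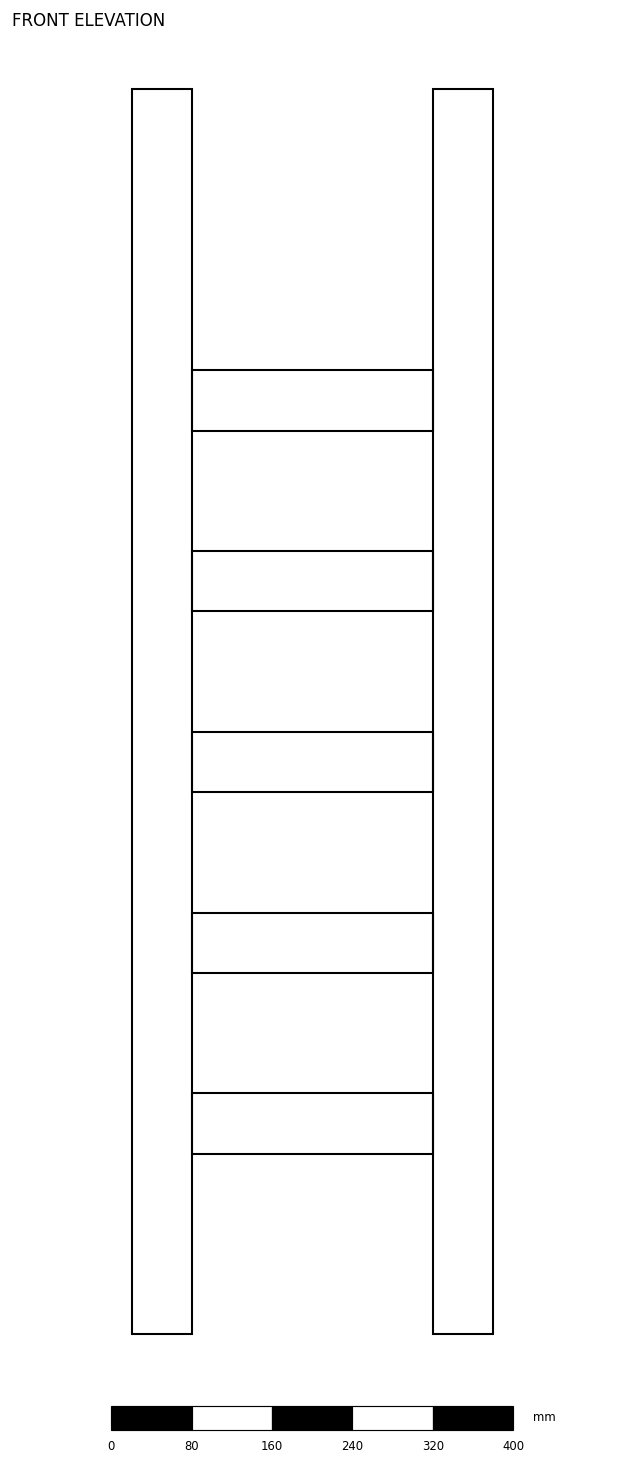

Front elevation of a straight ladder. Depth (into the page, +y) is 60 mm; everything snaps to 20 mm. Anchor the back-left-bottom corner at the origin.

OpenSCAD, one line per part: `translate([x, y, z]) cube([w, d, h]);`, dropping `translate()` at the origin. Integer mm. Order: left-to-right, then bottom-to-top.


cube([60, 60, 1240]);
translate([60, 0, 180]) cube([240, 60, 60]);
translate([60, 0, 360]) cube([240, 60, 60]);
translate([60, 0, 540]) cube([240, 60, 60]);
translate([60, 0, 720]) cube([240, 60, 60]);
translate([60, 0, 900]) cube([240, 60, 60]);
translate([300, 0, 0]) cube([60, 60, 1240]);


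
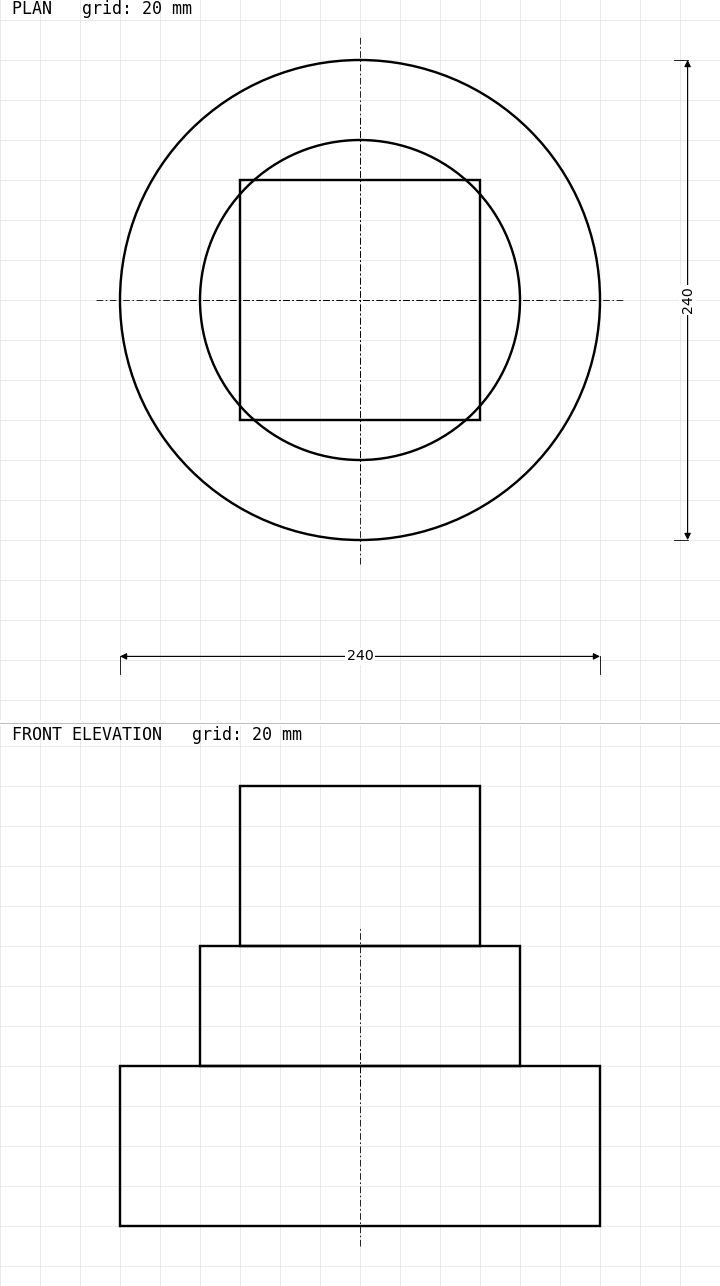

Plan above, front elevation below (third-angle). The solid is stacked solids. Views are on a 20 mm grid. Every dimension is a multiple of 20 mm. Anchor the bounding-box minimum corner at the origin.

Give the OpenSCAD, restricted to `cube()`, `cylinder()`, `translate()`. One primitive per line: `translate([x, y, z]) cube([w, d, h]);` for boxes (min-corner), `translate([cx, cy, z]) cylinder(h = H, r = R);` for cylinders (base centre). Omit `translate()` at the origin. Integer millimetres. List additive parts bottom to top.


translate([120, 120, 0]) cylinder(h = 80, r = 120);
translate([120, 120, 80]) cylinder(h = 60, r = 80);
translate([60, 60, 140]) cube([120, 120, 80]);
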